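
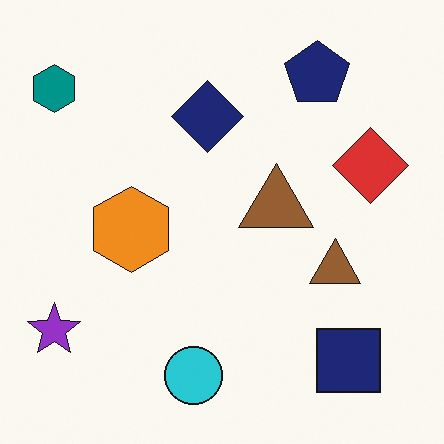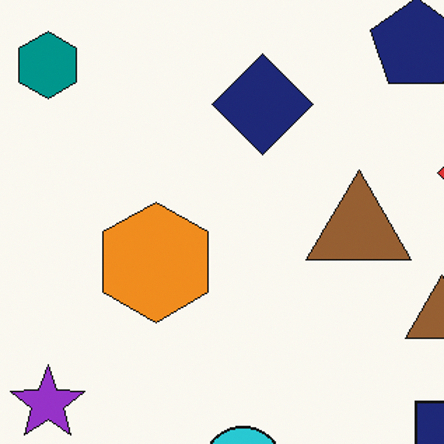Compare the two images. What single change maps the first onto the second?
The second image is the first cropped slightly and scaled back up.

The visible shapes are larger and the field of view is narrower; shapes near the original edges may be partly or wholly outside the frame — a crop-and-rescale.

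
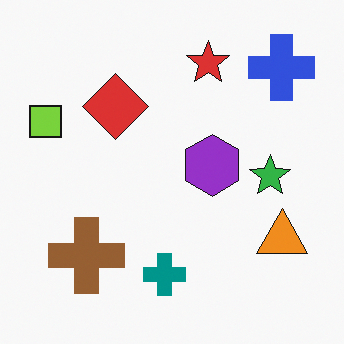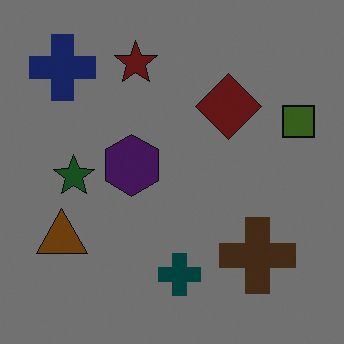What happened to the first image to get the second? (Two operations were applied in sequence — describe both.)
The second image is the first darkened a lot, then flipped horizontally (left ↔ right).

Every pixel — background and shapes alike — is uniformly darkened. The lime square is in the left of the first image and the right of the second — shapes on opposite sides of the vertical midline have swapped in a mirror flip.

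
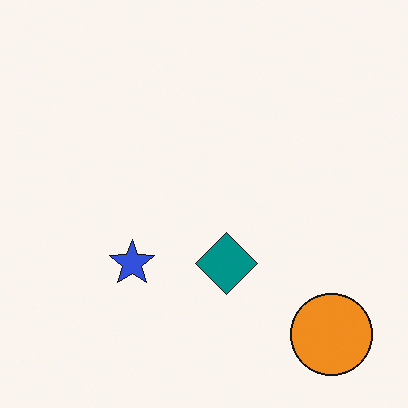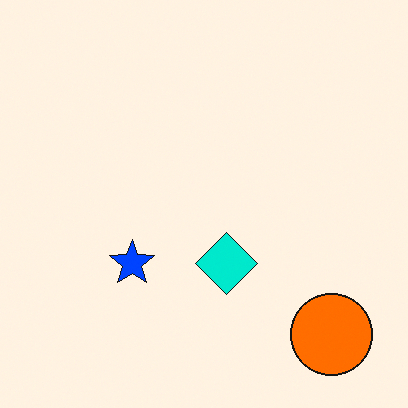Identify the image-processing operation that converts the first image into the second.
The transformation is: heavily oversaturated.

All colors are more vivid — a global saturation change.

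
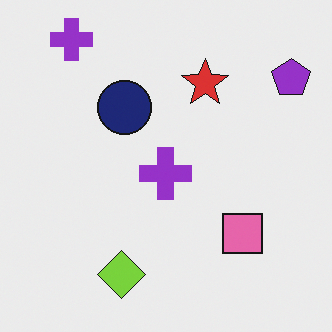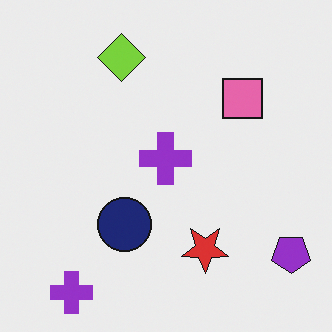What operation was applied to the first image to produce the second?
Flipped vertically (top ↔ bottom).

The lime diamond is in the bottom of the first image and the top of the second — shapes on opposite sides of the horizontal midline have swapped in a mirror flip.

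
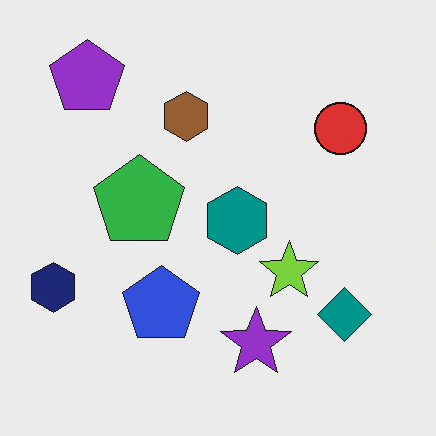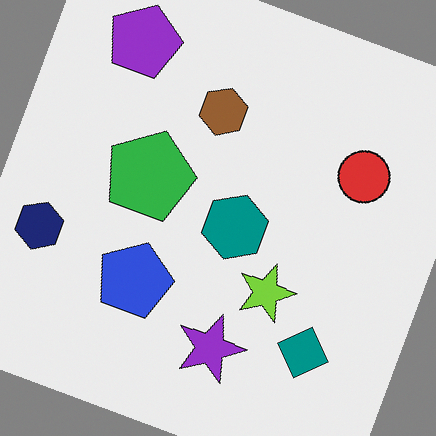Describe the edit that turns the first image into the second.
It was rotated clockwise by a moderate amount.

Every shape is tilted by the same angle and the image corners show triangular fill wedges — a whole-image rotation by a non-right angle.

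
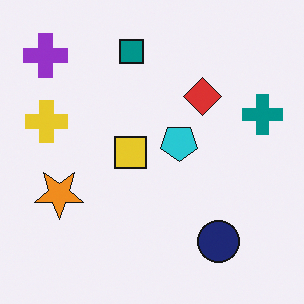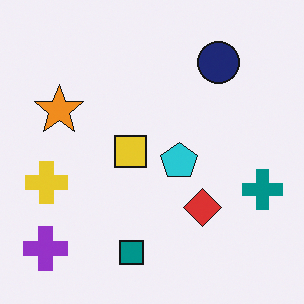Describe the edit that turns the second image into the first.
The first image is the second flipped vertically (top ↔ bottom).

The teal square is in the bottom of the second image and the top of the first — shapes on opposite sides of the horizontal midline have swapped in a mirror flip.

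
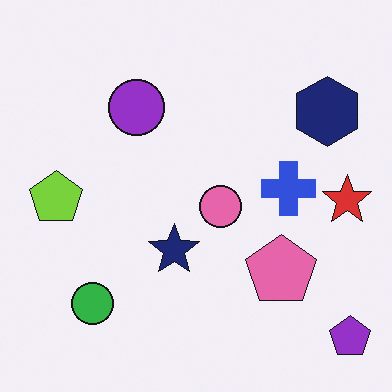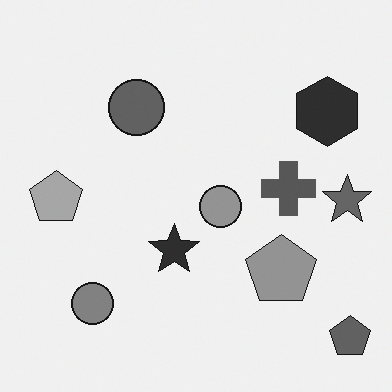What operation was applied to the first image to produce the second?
The transformation is: converted to grayscale.

All color is removed — every shape is now a shade of grey.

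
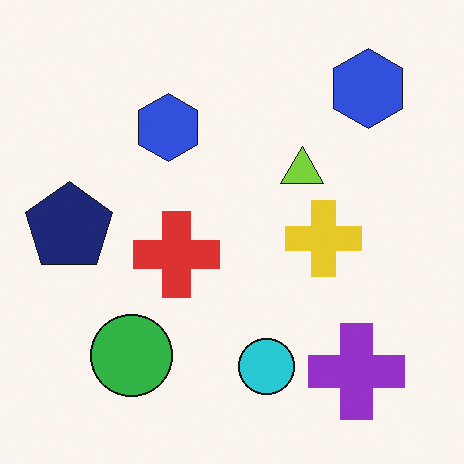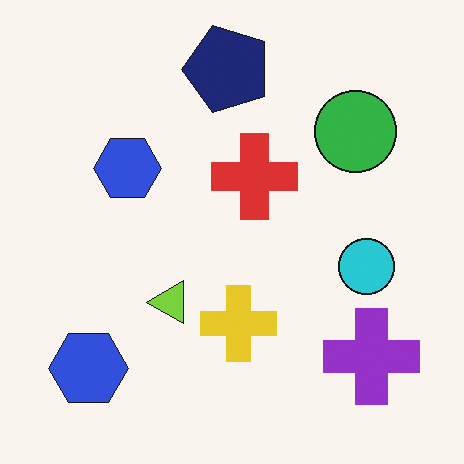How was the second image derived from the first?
It was transposed (reflected across the top-left ↔ bottom-right diagonal).

Shapes have swapped their row and column positions — what was in the top-right is now in the bottom-left — a diagonal reflection.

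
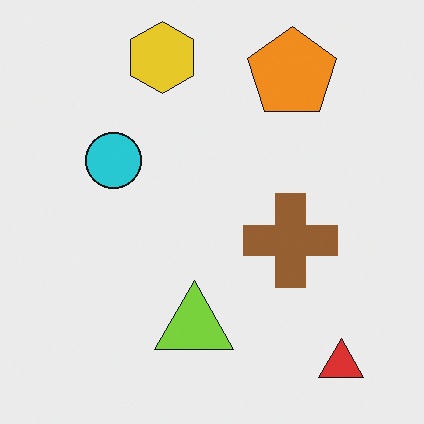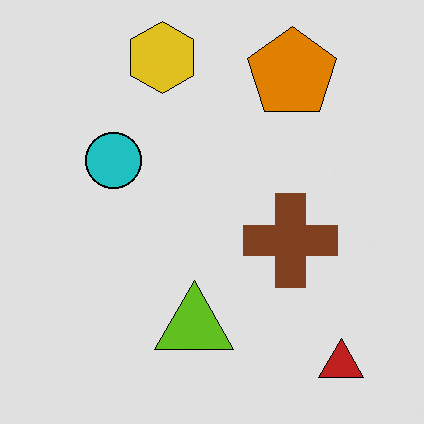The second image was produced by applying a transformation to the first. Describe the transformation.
Posterized to a reduced palette.

Each flat color has snapped to a coarser quantized level — most visibly, the near-white background has dropped to a flat grey.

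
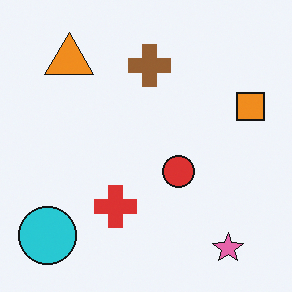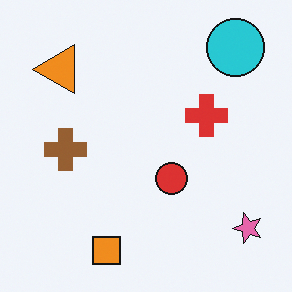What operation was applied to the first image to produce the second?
The second image is the first transposed (reflected across the top-left ↔ bottom-right diagonal).

Shapes have swapped their row and column positions — what was in the top-right is now in the bottom-left — a diagonal reflection.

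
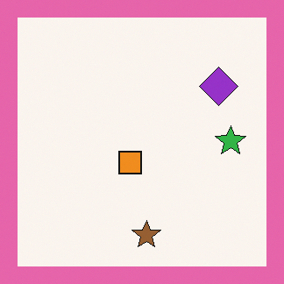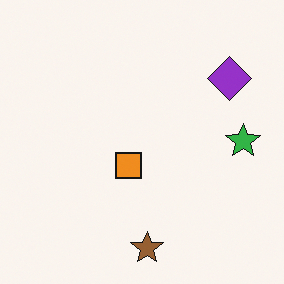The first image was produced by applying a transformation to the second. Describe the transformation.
The image was framed with a pink border.

A solid pink frame runs around the edge of the first image, with the content slightly shrunk inside it.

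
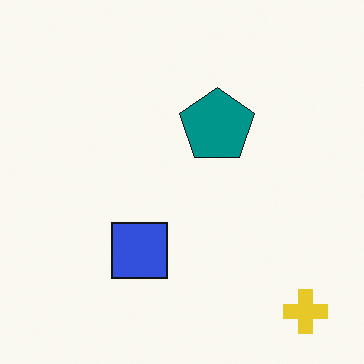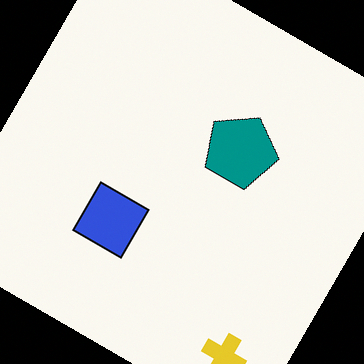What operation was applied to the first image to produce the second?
It was rotated clockwise by a large amount — several tens of degrees.

Every shape is tilted by the same angle and the image corners show triangular fill wedges — a whole-image rotation by a non-right angle.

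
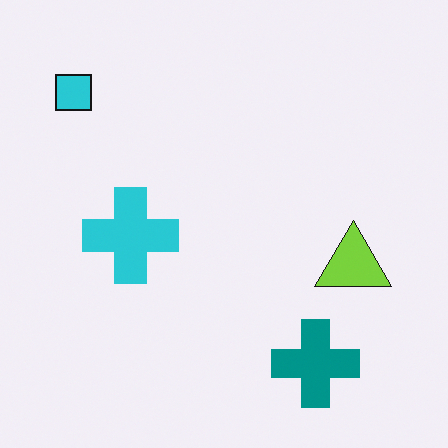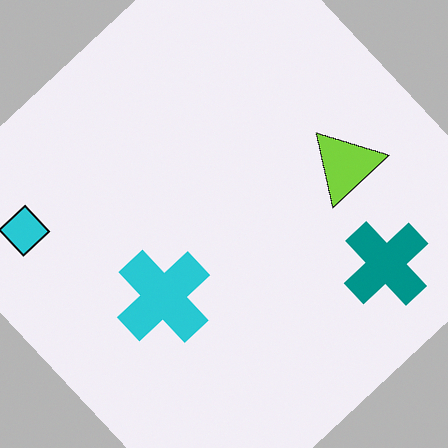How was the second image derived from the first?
The second image is the first rotated counter-clockwise by a large amount — several tens of degrees.

Every shape is tilted by the same angle and the image corners show triangular fill wedges — a whole-image rotation by a non-right angle.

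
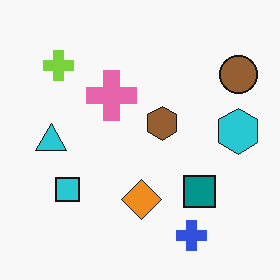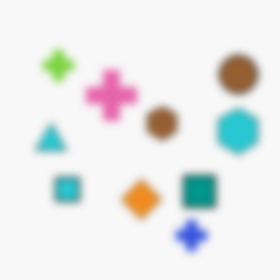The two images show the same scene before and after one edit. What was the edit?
The transformation is: moderately blurred.

Shape edges and outlines are uniformly softened across the whole image.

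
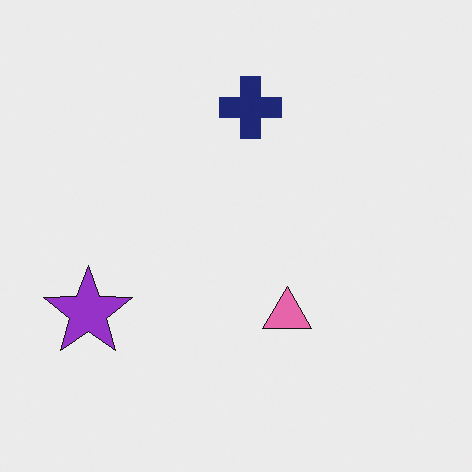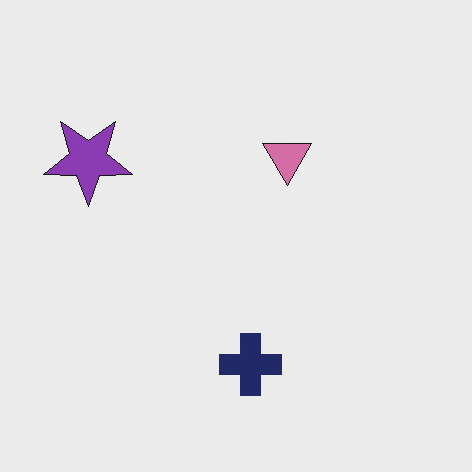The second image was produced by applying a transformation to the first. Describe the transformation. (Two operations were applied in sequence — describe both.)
It was flipped vertically (top ↔ bottom), then slightly desaturated.

The navy cross is in the top of the first image and the bottom of the second — shapes on opposite sides of the horizontal midline have swapped in a mirror flip. All colors are more muted and greyish — a global saturation change.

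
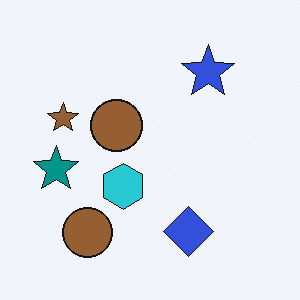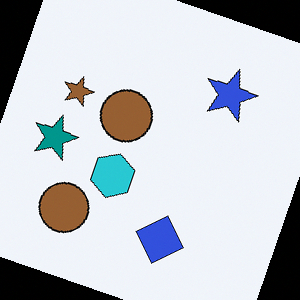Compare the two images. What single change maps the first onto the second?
The transformation is: rotated clockwise by a clearly visible amount.

Every shape is tilted by the same angle and the image corners show triangular fill wedges — a whole-image rotation by a non-right angle.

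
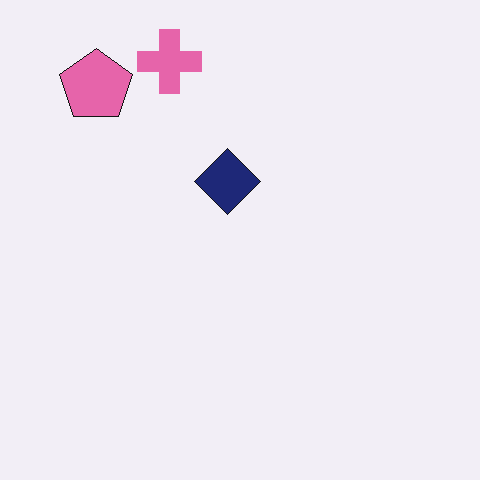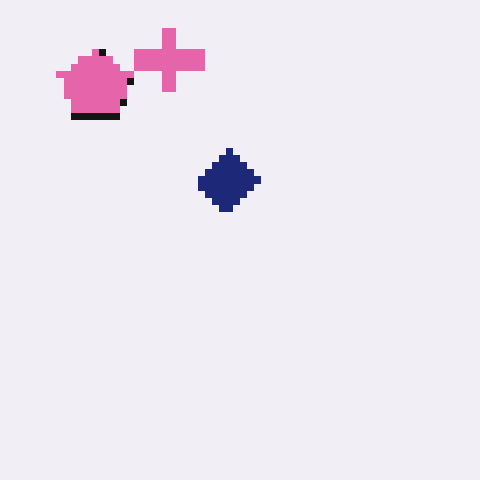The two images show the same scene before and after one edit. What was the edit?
Pixelated into visible square blocks.

Shapes are reduced to large square blocks; fine edges and outlines are lost — a downscale-then-upscale (mosaic) effect.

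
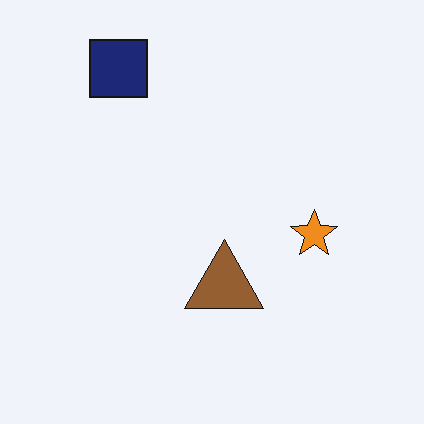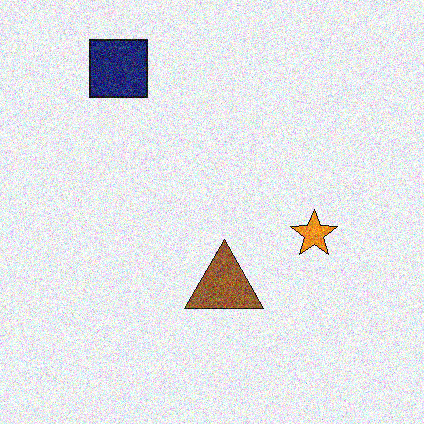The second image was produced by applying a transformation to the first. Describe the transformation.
The second image is the first degraded with strong gaussian noise.

Random speckle covers the whole image, including the flat background.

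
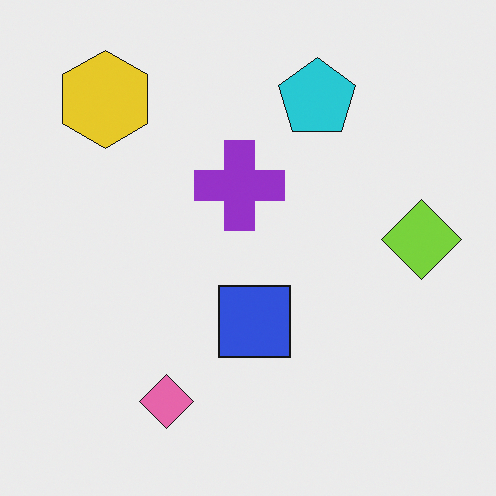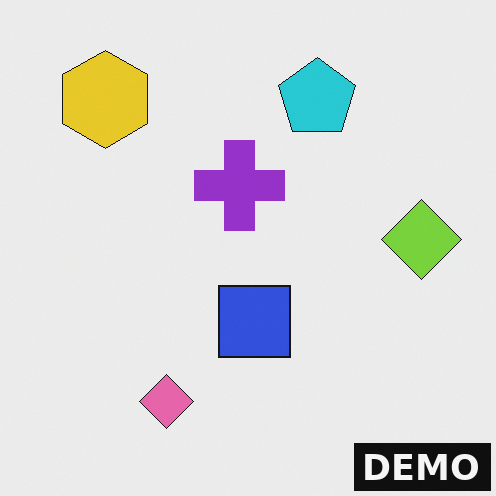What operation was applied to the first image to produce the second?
Watermarked with the text "DEMO" in the lower-right corner.

A dark label reading "DEMO" appears in the lower-right corner.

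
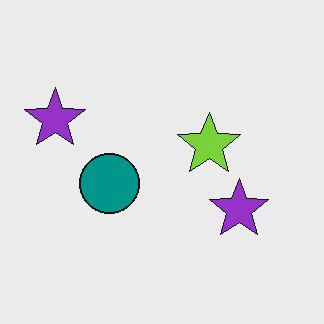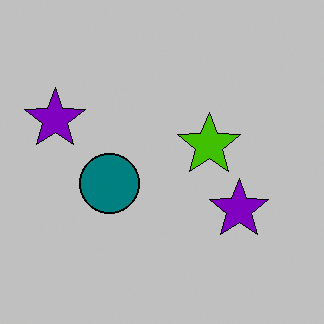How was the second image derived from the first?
The transformation is: aggressively posterized.

Each flat color has snapped to a coarser quantized level — most visibly, the near-white background has dropped to a flat grey.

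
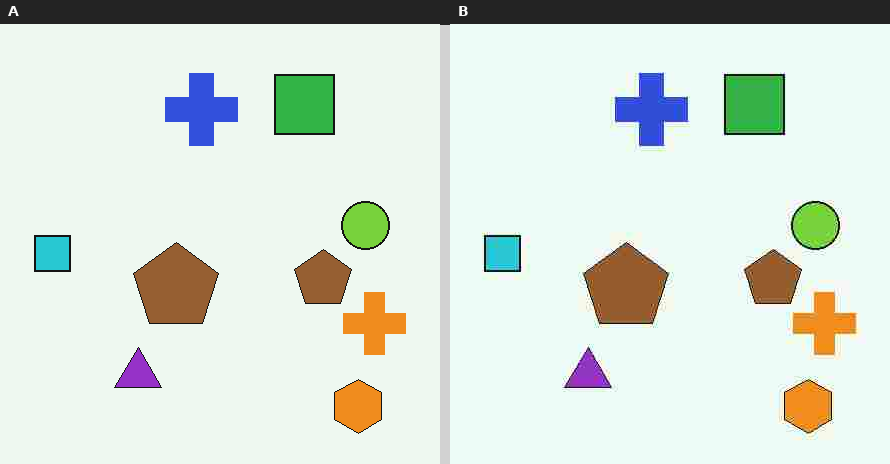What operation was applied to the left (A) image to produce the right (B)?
The transformation is: heavily JPEG-compressed with obvious blocking artifacts.

Blocky 8×8 compression artifacts appear around shape edges and the flat background shows ringing — characteristic JPEG degradation.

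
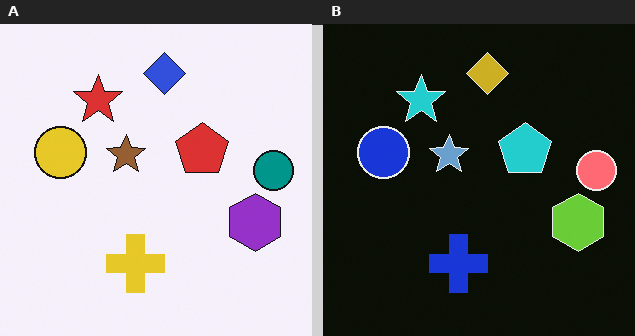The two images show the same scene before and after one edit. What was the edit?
The transformation is: color-inverted (negative).

The light background has become dark and every shape's color is its complement — a photographic negative.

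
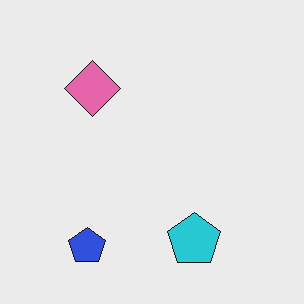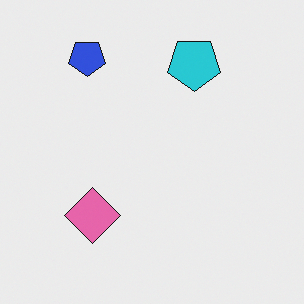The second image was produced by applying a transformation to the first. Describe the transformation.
This is the original image flipped vertically (top ↔ bottom).

The blue pentagon is in the bottom-left of the first image and the top-left of the second — shapes on opposite sides of the horizontal midline have swapped in a mirror flip.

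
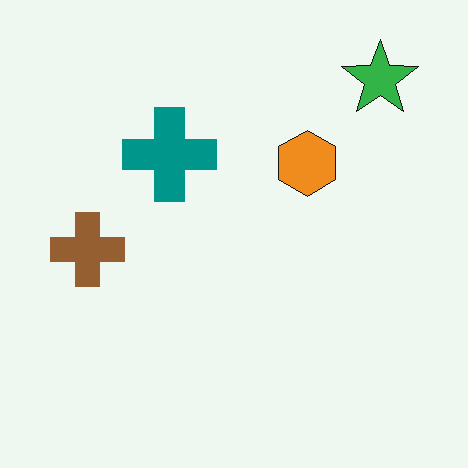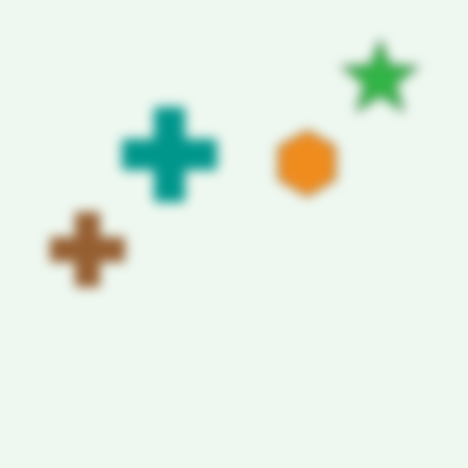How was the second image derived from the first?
This is the original image strongly gaussian-blurred.

Shape edges and outlines are uniformly softened across the whole image.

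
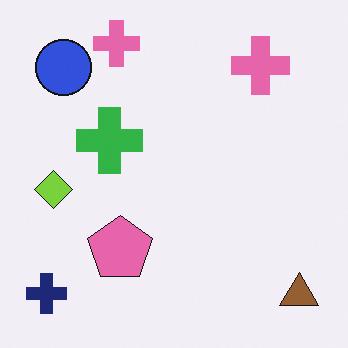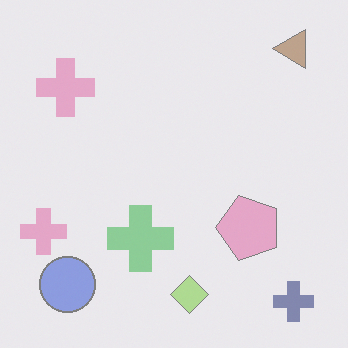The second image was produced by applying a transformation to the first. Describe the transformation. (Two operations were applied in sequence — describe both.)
The second image is the first rotated 90° counter-clockwise, then washed out (contrast reduced).

The navy cross sits in the bottom-left of the first image and the bottom-right of the second — consistent with a whole-image 90° counter-clockwise rotation. Tones are pushed toward mid-grey across the whole image — a global contrast change.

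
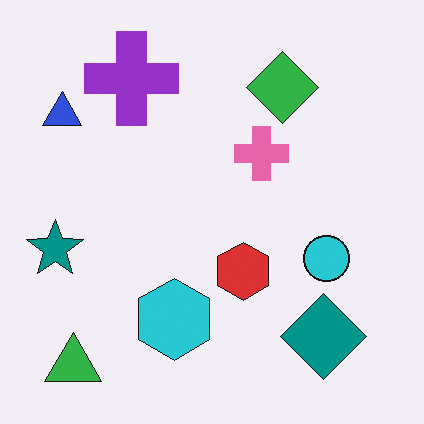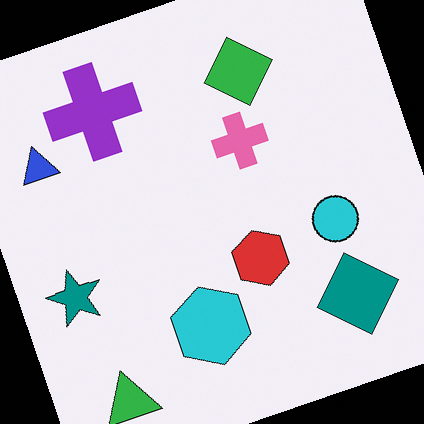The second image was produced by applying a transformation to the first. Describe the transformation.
The second image is the first rotated counter-clockwise by a clearly visible amount.

Every shape is tilted by the same angle and the image corners show triangular fill wedges — a whole-image rotation by a non-right angle.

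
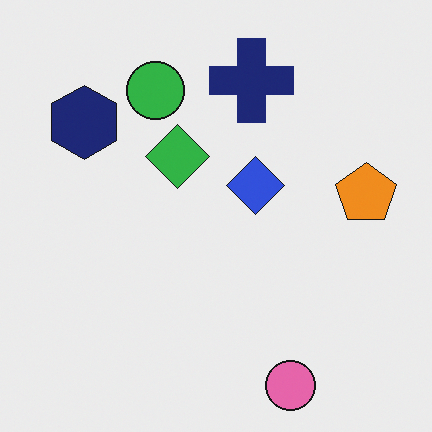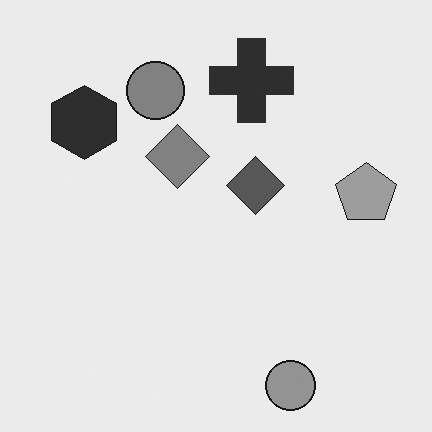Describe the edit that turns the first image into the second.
The transformation is: converted to grayscale.

All color is removed — every shape is now a shade of grey.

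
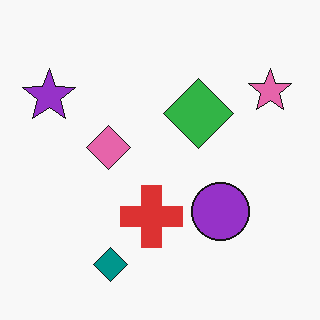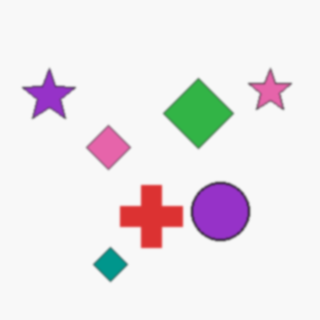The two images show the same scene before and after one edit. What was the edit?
Slightly softened.

Shape edges and outlines are uniformly softened across the whole image.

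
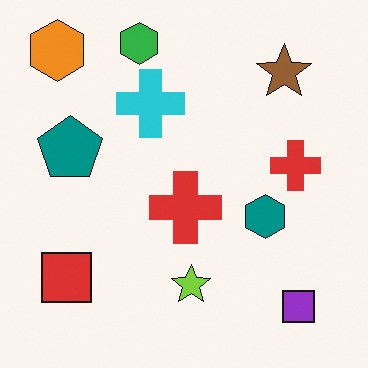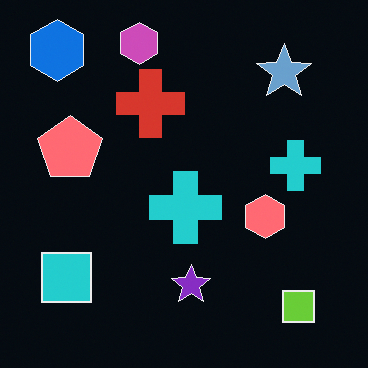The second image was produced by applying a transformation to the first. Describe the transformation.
The transformation is: color-inverted (negative).

The light background has become dark and every shape's color is its complement — a photographic negative.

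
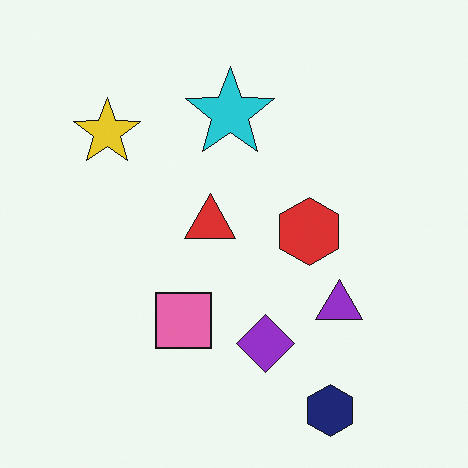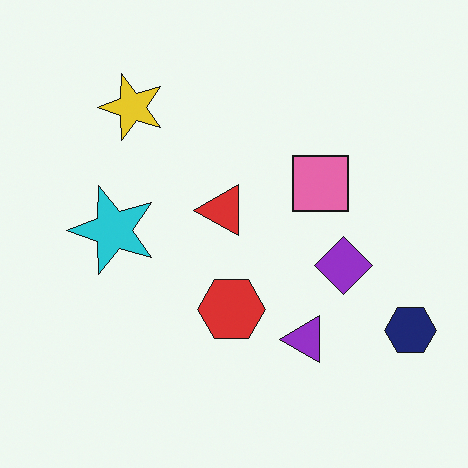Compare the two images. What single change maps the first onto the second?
This is the original image transposed (reflected across the top-left ↔ bottom-right diagonal).

Shapes have swapped their row and column positions — what was in the top-right is now in the bottom-left — a diagonal reflection.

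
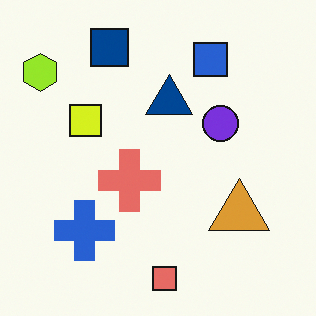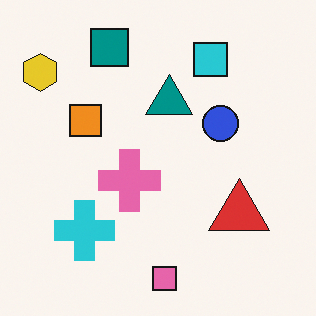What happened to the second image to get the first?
The first image is the second hue-shifted slightly.

Every shape's color has rotated by the same amount around the hue wheel — a uniform hue shift.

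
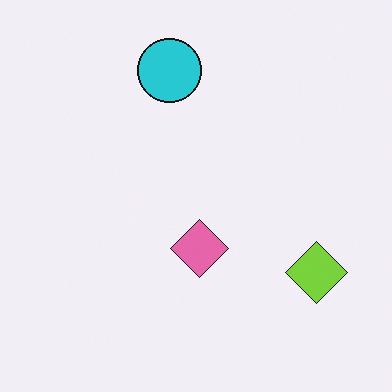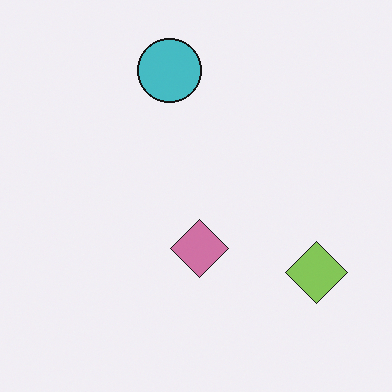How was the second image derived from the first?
The image was slightly desaturated.

All colors are more muted and greyish — a global saturation change.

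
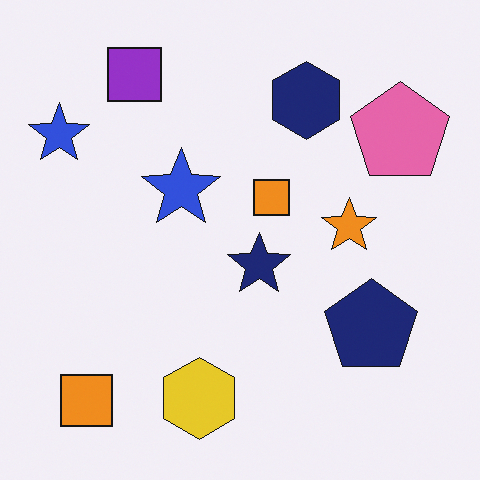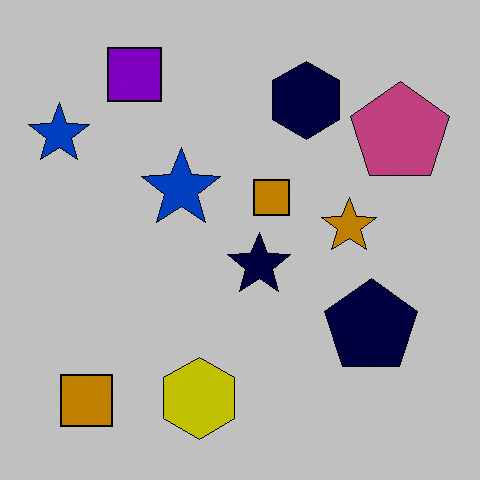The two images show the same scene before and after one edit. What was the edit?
It was heavily posterized to just a handful of flat colors.

Each flat color has snapped to a coarser quantized level — most visibly, the near-white background has dropped to a flat grey.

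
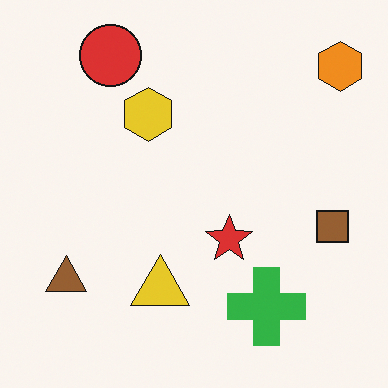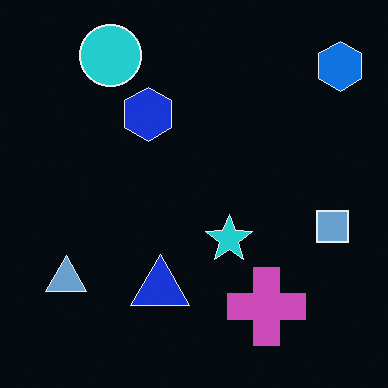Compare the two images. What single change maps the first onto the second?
It was color-inverted (negative).

The light background has become dark and every shape's color is its complement — a photographic negative.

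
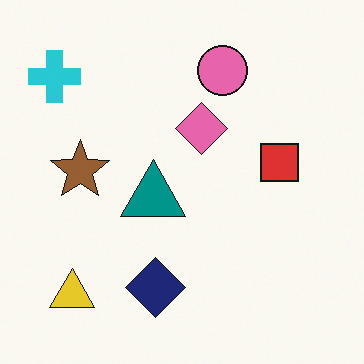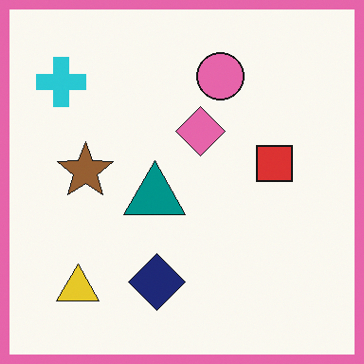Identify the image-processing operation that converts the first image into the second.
Framed with a pink border.

A solid pink frame runs around the edge of the second image, with the content slightly shrunk inside it.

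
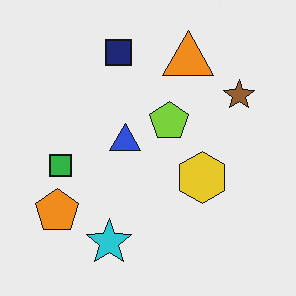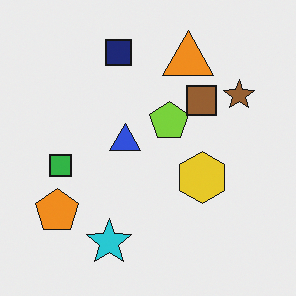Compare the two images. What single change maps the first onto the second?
The second image is the first overlaid with an additional brown square.

A brown square appears in the second image that is absent from the first.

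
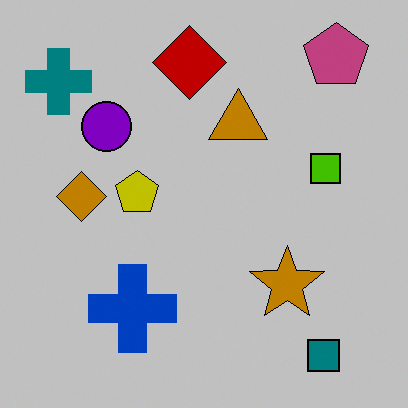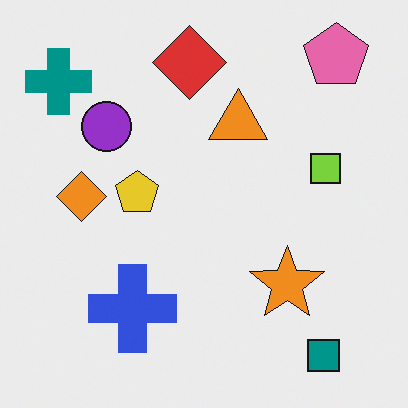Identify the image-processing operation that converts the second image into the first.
Heavily posterized to just a handful of flat colors.

Each flat color has snapped to a coarser quantized level — most visibly, the near-white background has dropped to a flat grey.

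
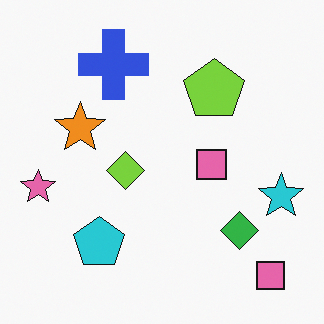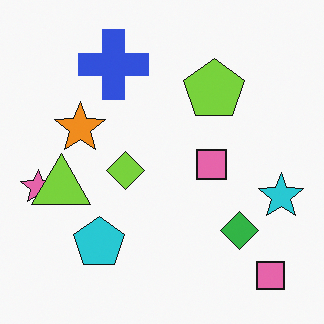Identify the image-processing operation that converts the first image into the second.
This is the original image overlaid with an additional lime triangle.

A lime triangle appears in the second image that is absent from the first.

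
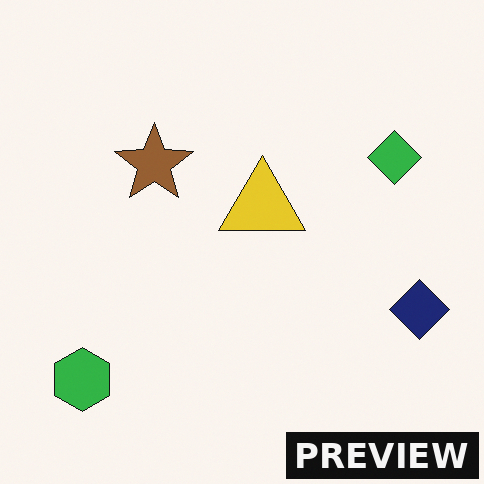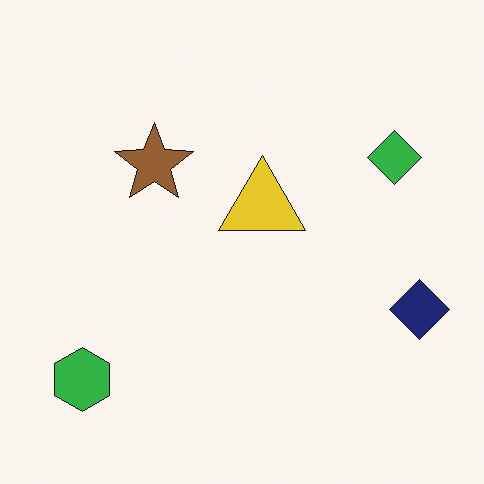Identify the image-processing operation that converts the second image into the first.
The first image is the second watermarked with the text "PREVIEW" in the lower-right corner.

A dark label reading "PREVIEW" appears in the lower-right corner.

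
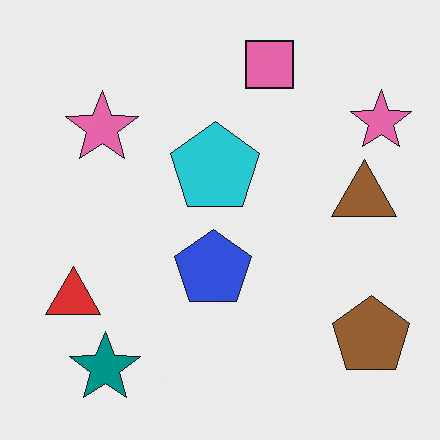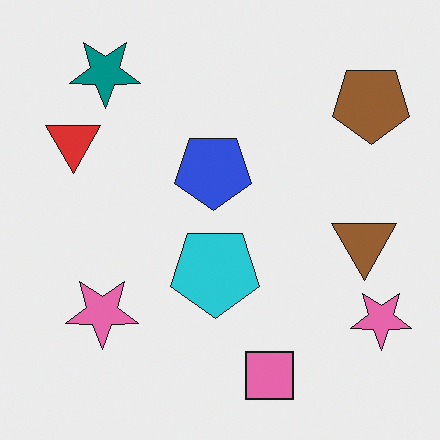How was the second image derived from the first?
The second image is the first flipped vertically (top ↔ bottom).

The pink square is in the top of the first image and the bottom of the second — shapes on opposite sides of the horizontal midline have swapped in a mirror flip.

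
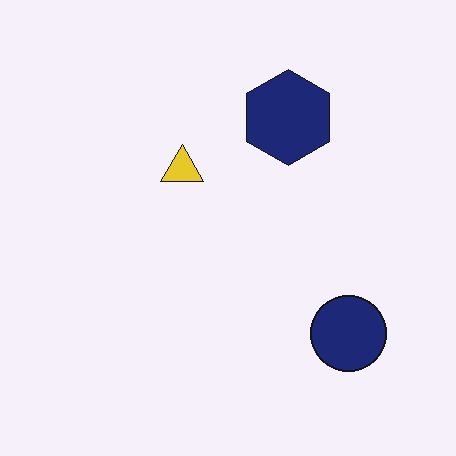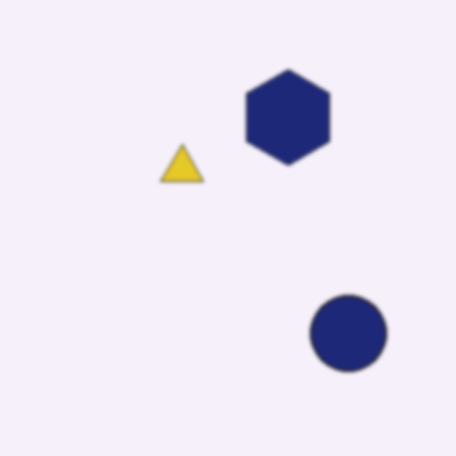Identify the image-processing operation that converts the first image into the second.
It was lightly blurred.

Shape edges and outlines are uniformly softened across the whole image.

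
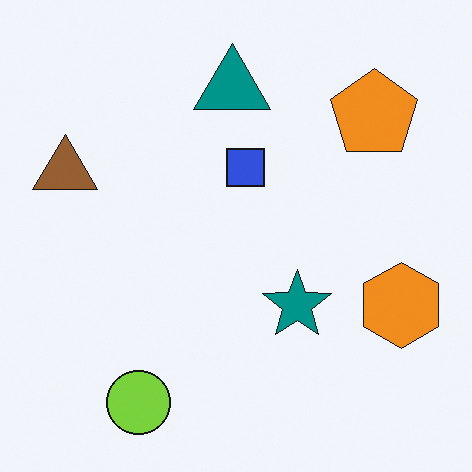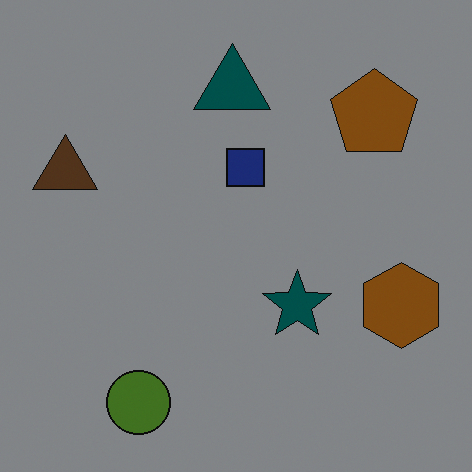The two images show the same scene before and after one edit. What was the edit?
The second image is the first noticeably darkened.

Every pixel — background and shapes alike — is uniformly darkened.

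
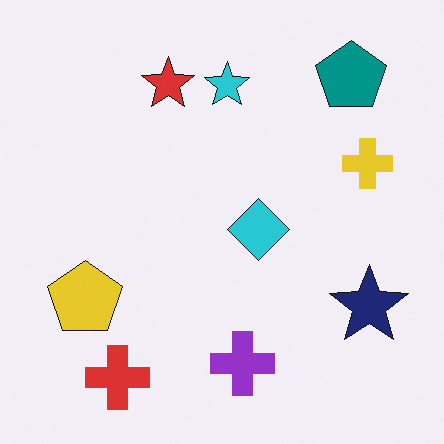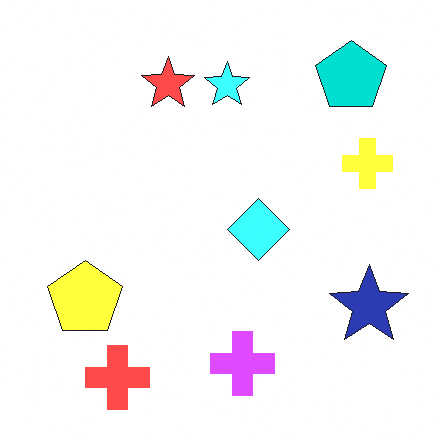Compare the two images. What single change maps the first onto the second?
It was noticeably brightened.

Every pixel — background and shapes alike — is uniformly brightened.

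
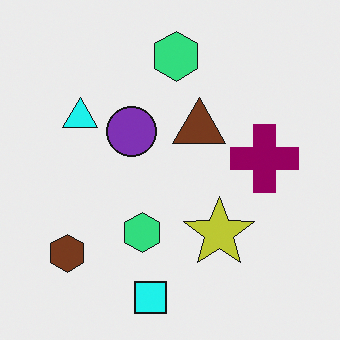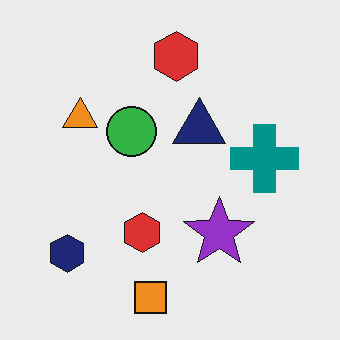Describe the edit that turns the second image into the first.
Hue-shifted by a moderate amount.

Every shape's color has rotated by the same amount around the hue wheel — a uniform hue shift.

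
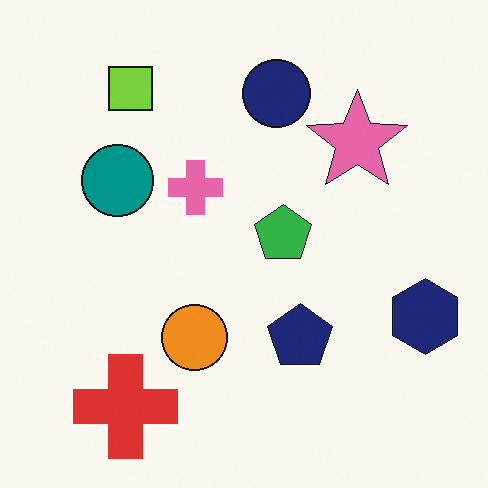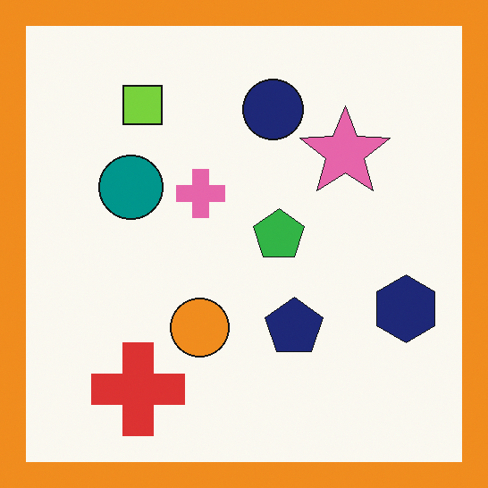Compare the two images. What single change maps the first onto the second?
It was framed with a orange border.

A solid orange frame runs around the edge of the second image, with the content slightly shrunk inside it.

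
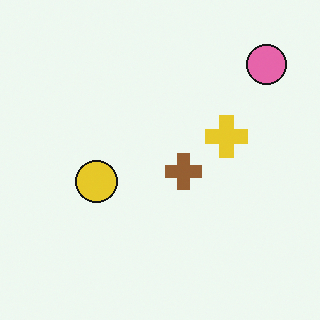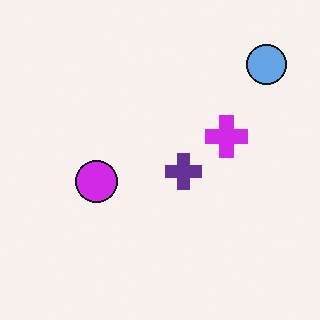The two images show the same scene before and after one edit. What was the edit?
It was hue-shifted through roughly half the color wheel.

Every shape's color has rotated by the same amount around the hue wheel — a uniform hue shift.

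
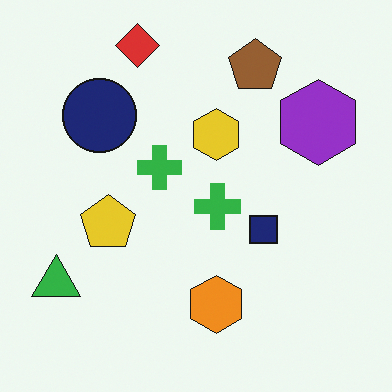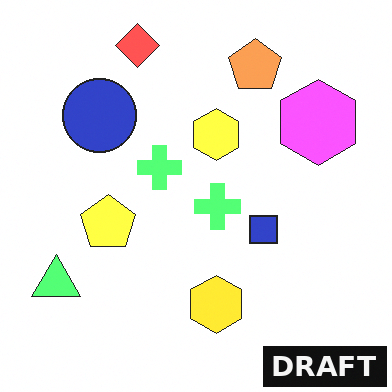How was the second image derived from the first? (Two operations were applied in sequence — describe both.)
It was substantially brightened, then watermarked with the text "DRAFT" in the lower-right corner.

Every pixel — background and shapes alike — is uniformly brightened. A dark label reading "DRAFT" appears in the lower-right corner.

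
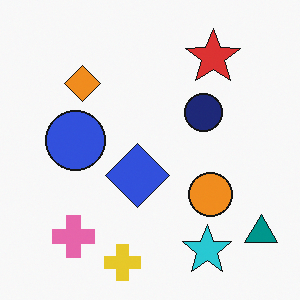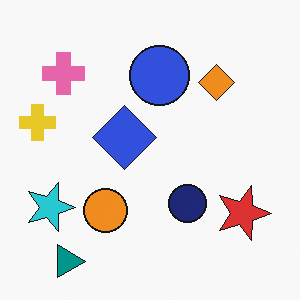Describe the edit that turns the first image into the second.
It was rotated 90° clockwise.

The teal triangle sits in the bottom-right of the first image and the bottom-left of the second — consistent with a whole-image 90° clockwise rotation.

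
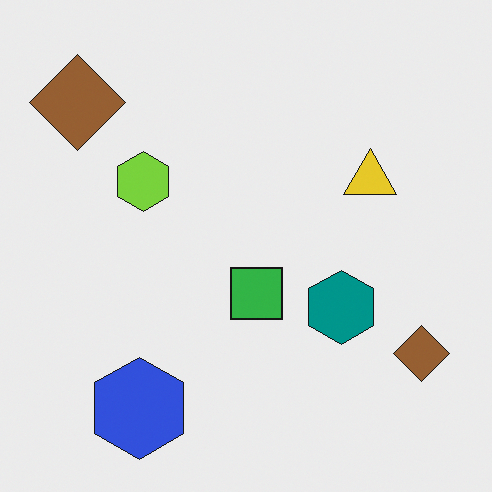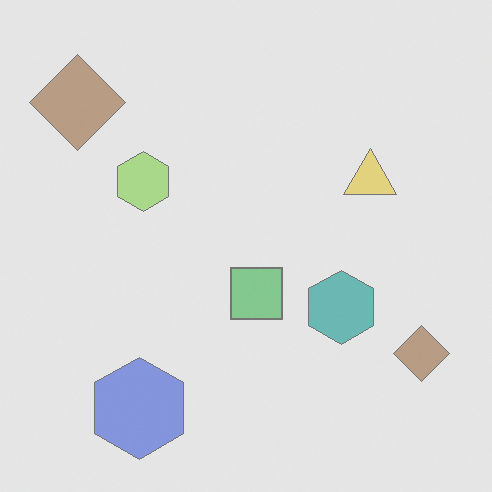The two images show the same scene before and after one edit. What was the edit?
The transformation is: washed out (contrast reduced).

Tones are pushed toward mid-grey across the whole image — a global contrast change.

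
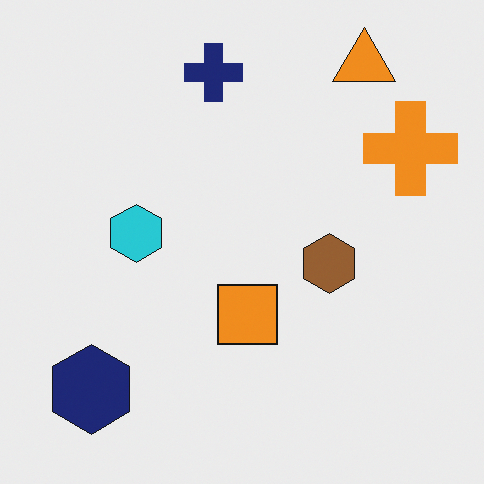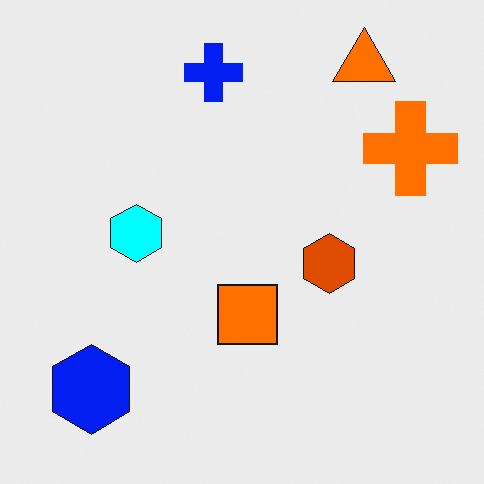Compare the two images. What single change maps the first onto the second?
The second image is the first made much more vivid (saturation change).

All colors are more vivid — a global saturation change.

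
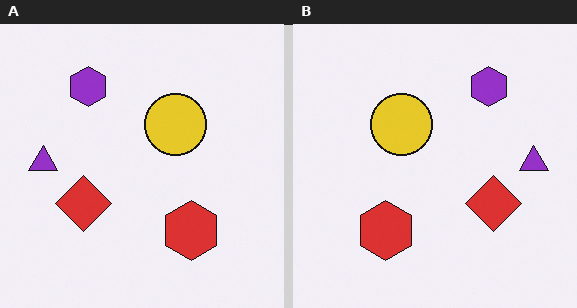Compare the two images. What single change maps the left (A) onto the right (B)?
The transformation is: flipped horizontally (left ↔ right).

The purple triangle is in the left of the left (A) image and the right of the right (B) — shapes on opposite sides of the vertical midline have swapped in a mirror flip.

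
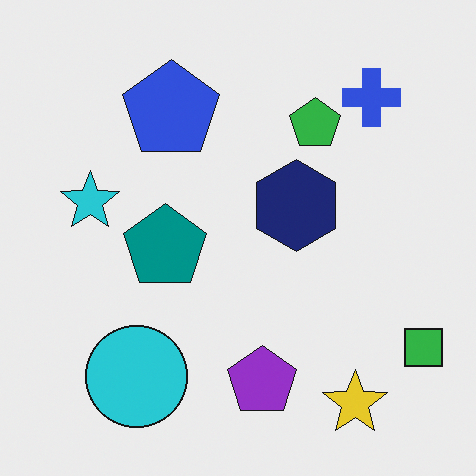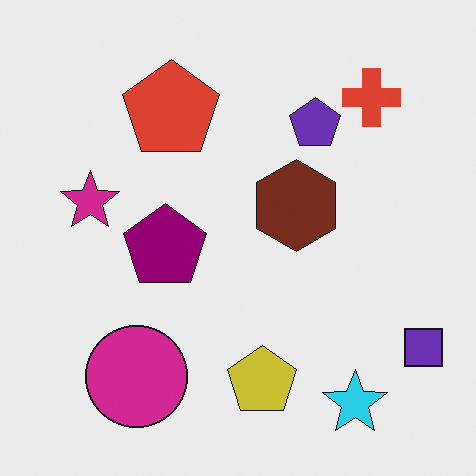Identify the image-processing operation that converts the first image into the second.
The transformation is: hue-shifted noticeably.

Every shape's color has rotated by the same amount around the hue wheel — a uniform hue shift.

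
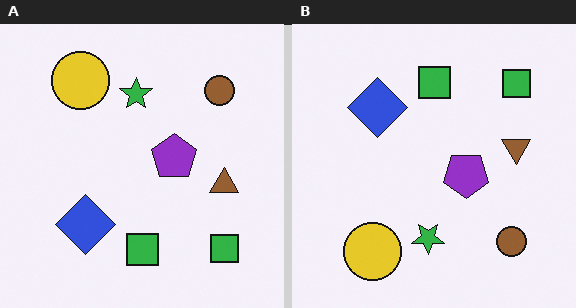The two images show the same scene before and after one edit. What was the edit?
The image was flipped vertically (top ↔ bottom).

The yellow circle is in the top-left of the left (A) image and the bottom-left of the right (B) — shapes on opposite sides of the horizontal midline have swapped in a mirror flip.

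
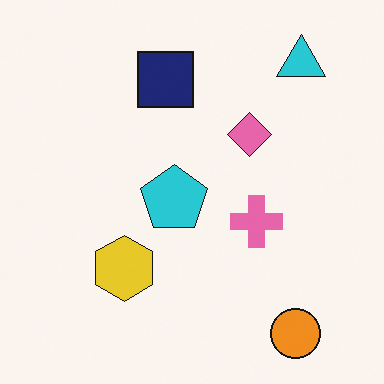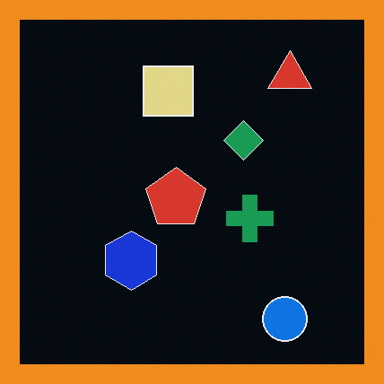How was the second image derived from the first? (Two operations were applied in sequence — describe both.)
It was color-inverted (negative), then framed with a orange border.

The light background has become dark and every shape's color is its complement — a photographic negative. A solid orange frame runs around the edge of the second image, with the content slightly shrunk inside it.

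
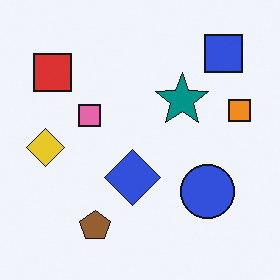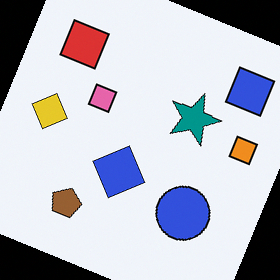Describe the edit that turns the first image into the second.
Rotated clockwise by a clearly visible amount.

Every shape is tilted by the same angle and the image corners show triangular fill wedges — a whole-image rotation by a non-right angle.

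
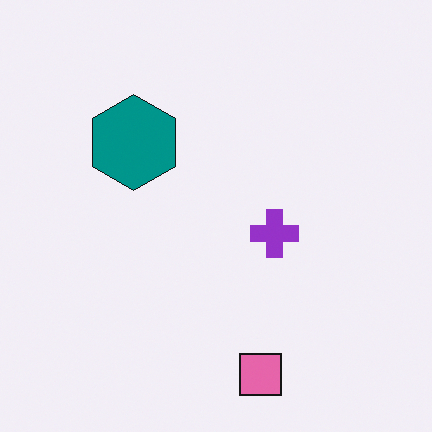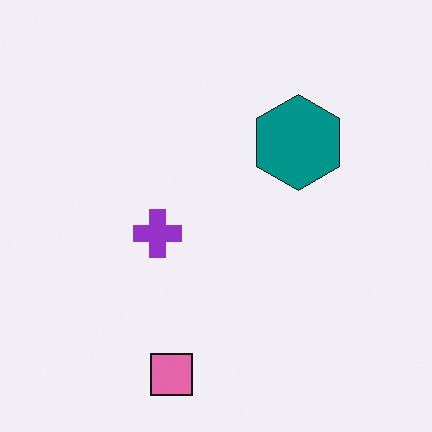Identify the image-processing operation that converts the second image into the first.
This is the original image flipped horizontally (left ↔ right).

The teal hexagon is in the top-right of the second image and the top-left of the first — shapes on opposite sides of the vertical midline have swapped in a mirror flip.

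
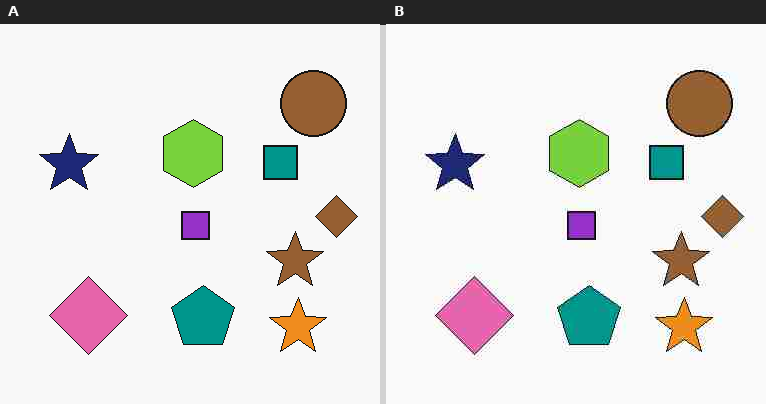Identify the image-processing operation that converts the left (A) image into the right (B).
This is the original image heavily JPEG-compressed with obvious blocking artifacts.

Blocky 8×8 compression artifacts appear around shape edges and the flat background shows ringing — characteristic JPEG degradation.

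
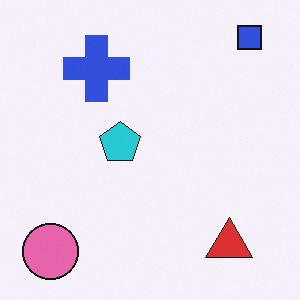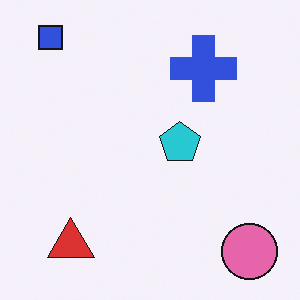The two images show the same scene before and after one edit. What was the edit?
The transformation is: flipped horizontally (left ↔ right).

The pink circle is in the bottom-left of the first image and the bottom-right of the second — shapes on opposite sides of the vertical midline have swapped in a mirror flip.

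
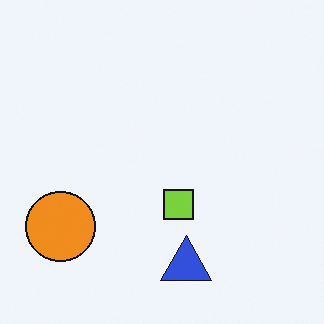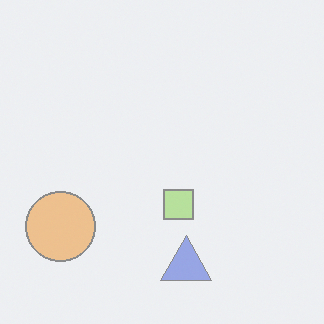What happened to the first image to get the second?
It was washed out (contrast reduced).

Tones are pushed toward mid-grey across the whole image — a global contrast change.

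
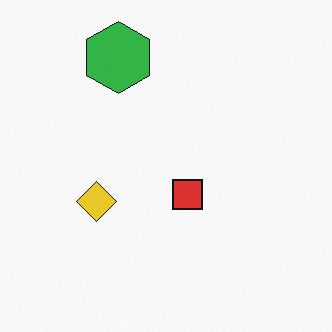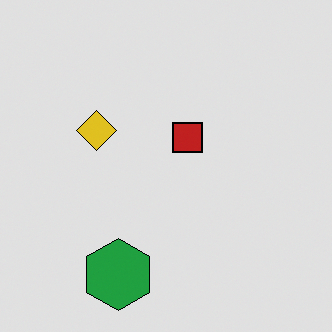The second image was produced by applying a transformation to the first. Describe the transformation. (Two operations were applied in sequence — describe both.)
The second image is the first flipped vertically (top ↔ bottom), then moderately posterized.

The green hexagon is in the top of the first image and the bottom of the second — shapes on opposite sides of the horizontal midline have swapped in a mirror flip. Each flat color has snapped to a coarser quantized level — most visibly, the near-white background has dropped to a flat grey.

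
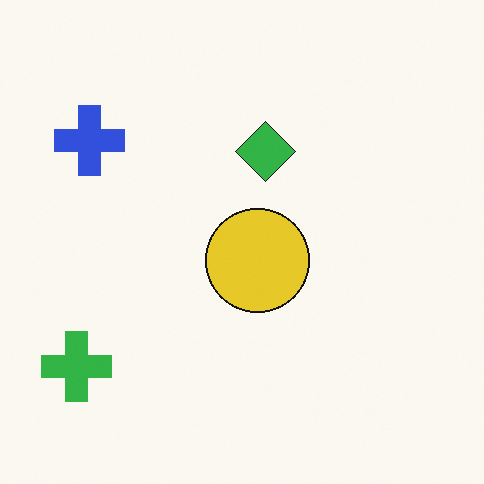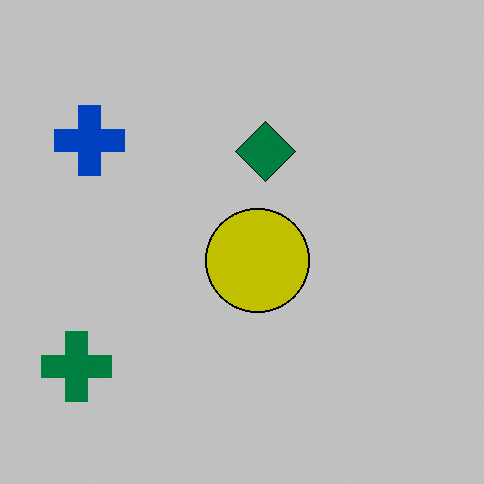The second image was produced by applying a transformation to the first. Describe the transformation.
The image was aggressively posterized.

Each flat color has snapped to a coarser quantized level — most visibly, the near-white background has dropped to a flat grey.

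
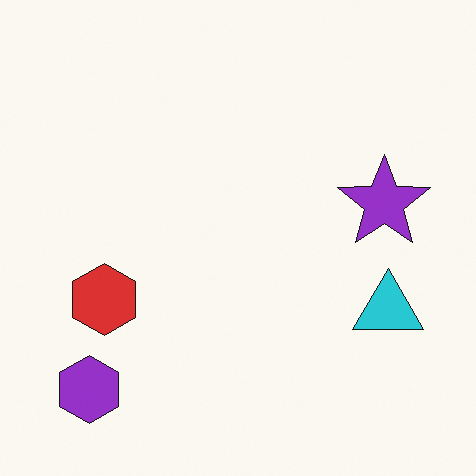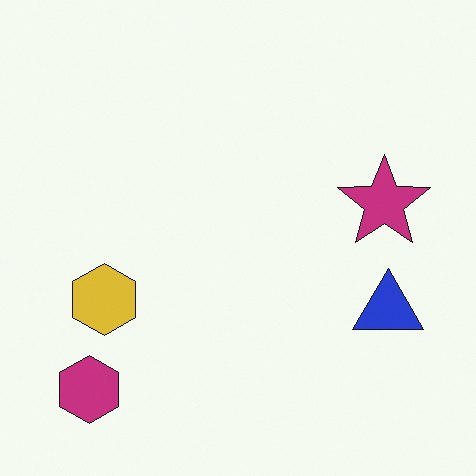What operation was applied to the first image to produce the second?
The image was hue-shifted by a small amount.

Every shape's color has rotated by the same amount around the hue wheel — a uniform hue shift.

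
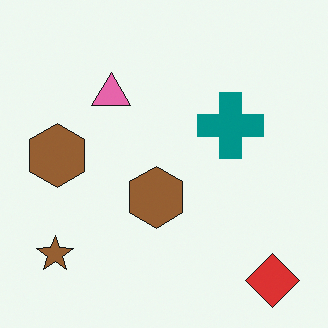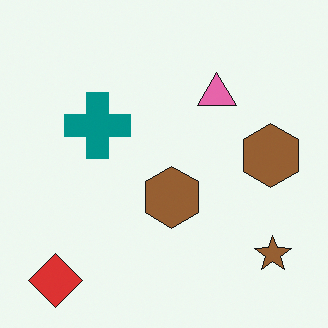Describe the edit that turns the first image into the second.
The transformation is: flipped horizontally (left ↔ right).

The brown star is in the bottom-left of the first image and the bottom-right of the second — shapes on opposite sides of the vertical midline have swapped in a mirror flip.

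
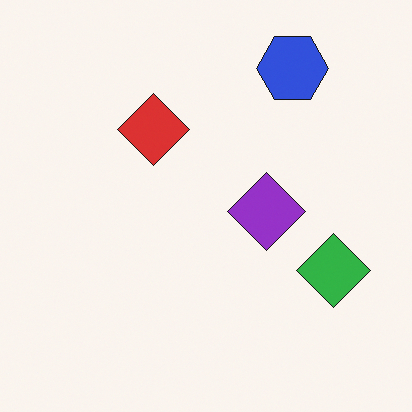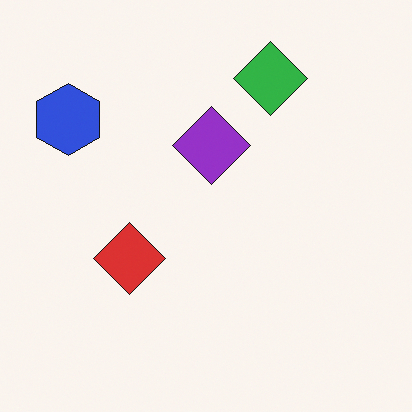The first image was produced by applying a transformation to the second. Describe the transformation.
The image was rotated 90° clockwise.

The blue hexagon sits in the top-left of the second image and the top-right of the first — consistent with a whole-image 90° clockwise rotation.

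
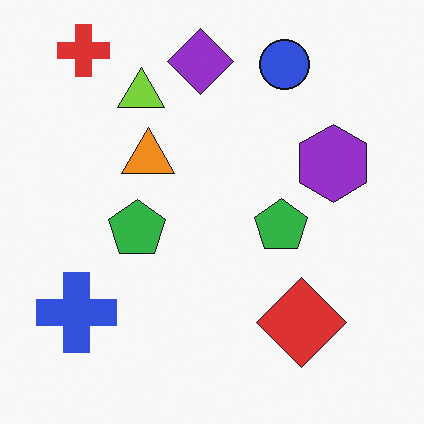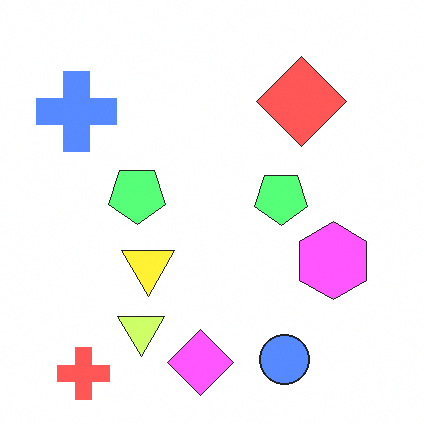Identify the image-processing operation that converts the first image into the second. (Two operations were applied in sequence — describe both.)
The second image is the first flipped vertically (top ↔ bottom), then brightened a lot.

The red cross is in the top-left of the first image and the bottom-left of the second — shapes on opposite sides of the horizontal midline have swapped in a mirror flip. Every pixel — background and shapes alike — is uniformly brightened.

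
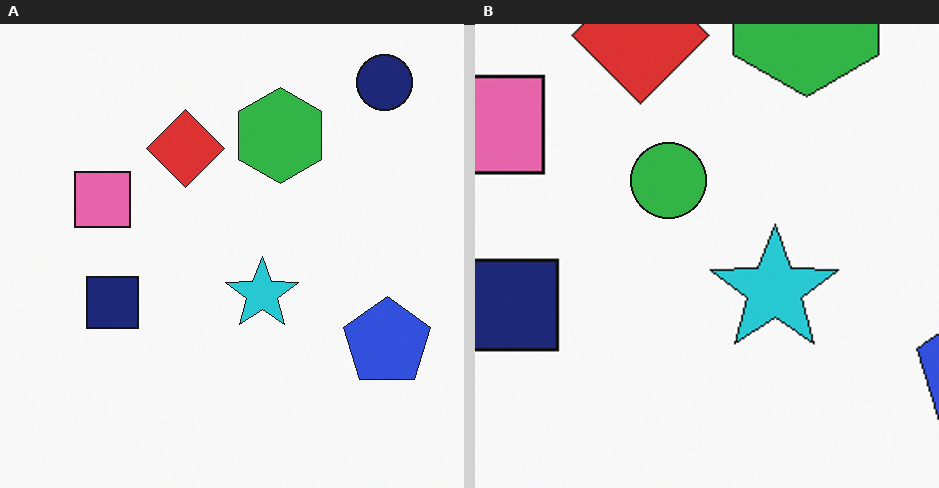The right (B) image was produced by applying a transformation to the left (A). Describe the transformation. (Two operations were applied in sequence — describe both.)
It was cropped tightly and scaled back up, then overlaid with an additional green circle.

The visible shapes are larger and the field of view is narrower; shapes near the original edges may be partly or wholly outside the frame — a crop-and-rescale. A green circle appears in the right (B) image that is absent from the left (A).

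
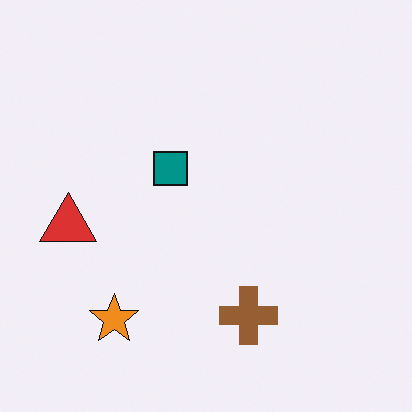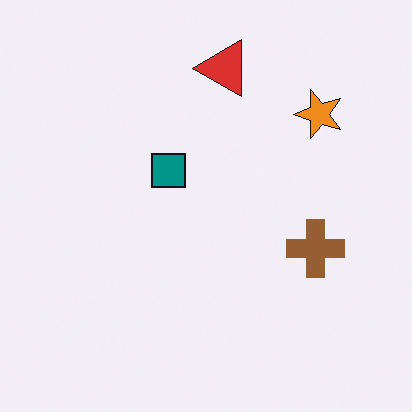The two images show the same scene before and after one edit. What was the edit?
The image was transposed (reflected across the top-left ↔ bottom-right diagonal).

Shapes have swapped their row and column positions — what was in the top-right is now in the bottom-left — a diagonal reflection.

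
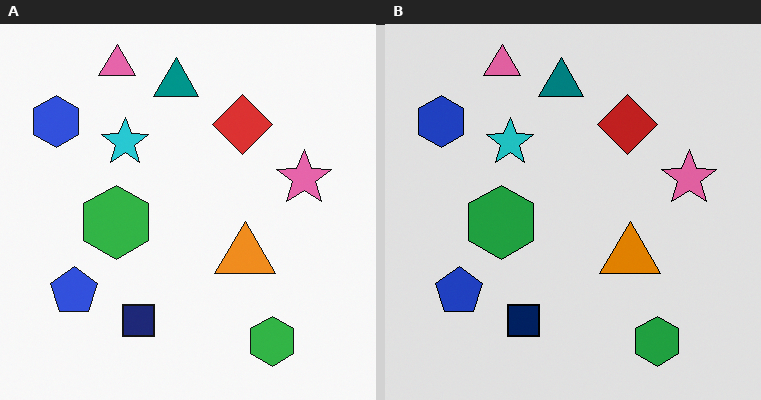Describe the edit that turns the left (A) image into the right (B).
The transformation is: posterized to a reduced palette.

Each flat color has snapped to a coarser quantized level — most visibly, the near-white background has dropped to a flat grey.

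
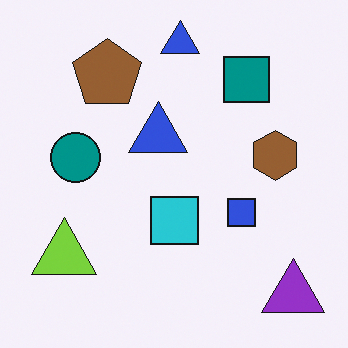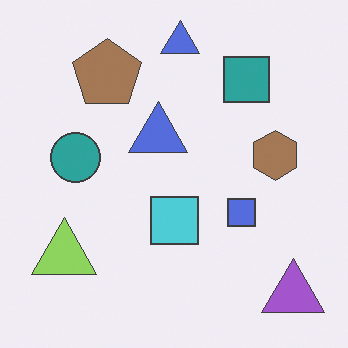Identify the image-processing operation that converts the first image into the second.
It was given slightly reduced contrast.

Tones are pushed toward mid-grey across the whole image — a global contrast change.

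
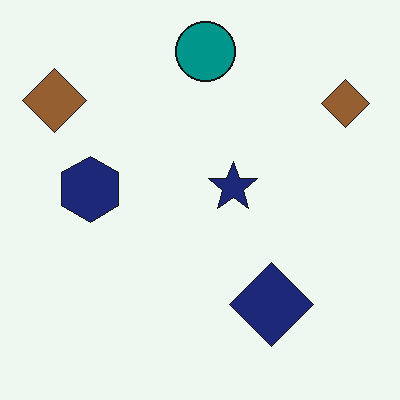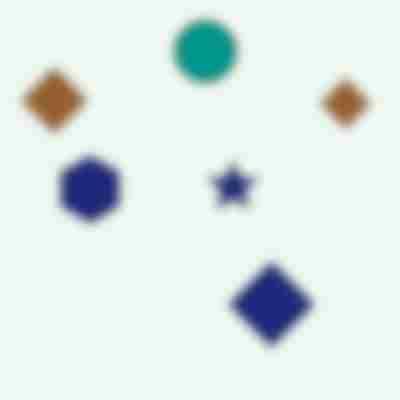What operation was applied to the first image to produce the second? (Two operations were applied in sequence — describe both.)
The transformation is: strongly gaussian-blurred, then degraded with heavy JPEG compression.

Shape edges and outlines are uniformly softened across the whole image. Blocky 8×8 compression artifacts appear around shape edges and the flat background shows ringing — characteristic JPEG degradation.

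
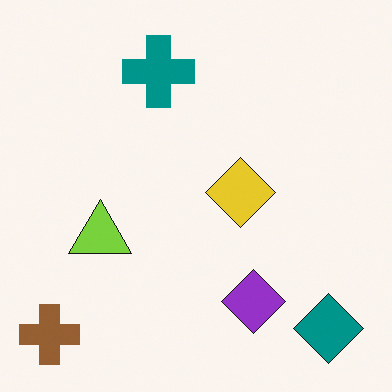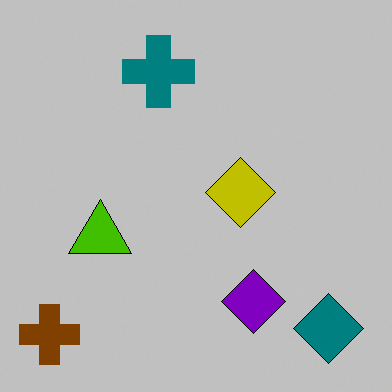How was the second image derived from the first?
This is the original image aggressively posterized.

Each flat color has snapped to a coarser quantized level — most visibly, the near-white background has dropped to a flat grey.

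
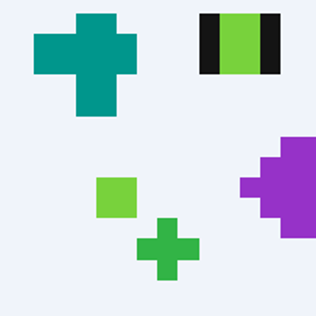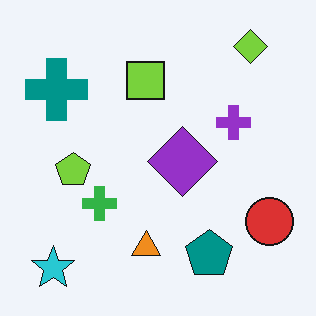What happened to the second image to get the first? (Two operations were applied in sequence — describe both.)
The first image is the second heavily pixelated into large blocks, then cropped tightly and scaled back up.

Shapes are reduced to large square blocks; fine edges and outlines are lost — a downscale-then-upscale (mosaic) effect. The visible shapes are larger and the field of view is narrower; shapes near the original edges may be partly or wholly outside the frame — a crop-and-rescale.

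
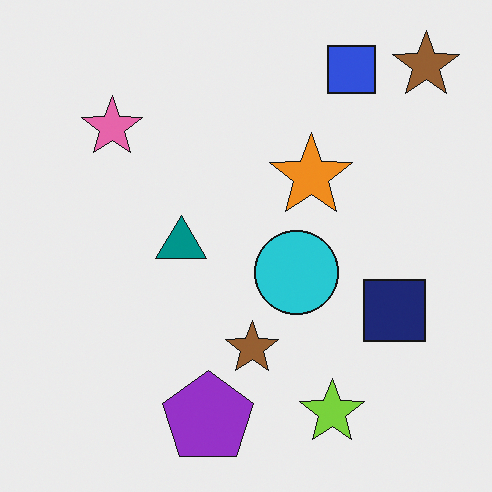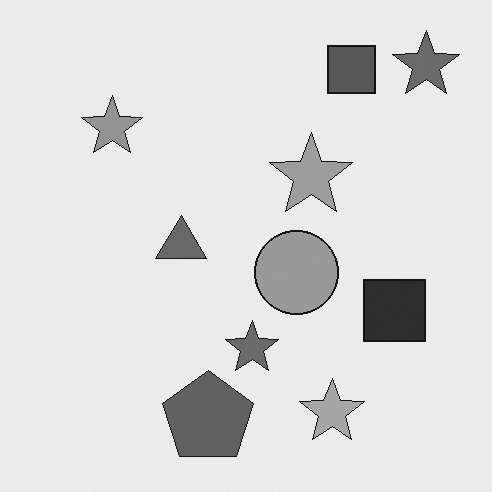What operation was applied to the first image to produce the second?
The second image is the first converted to grayscale.

All color is removed — every shape is now a shade of grey.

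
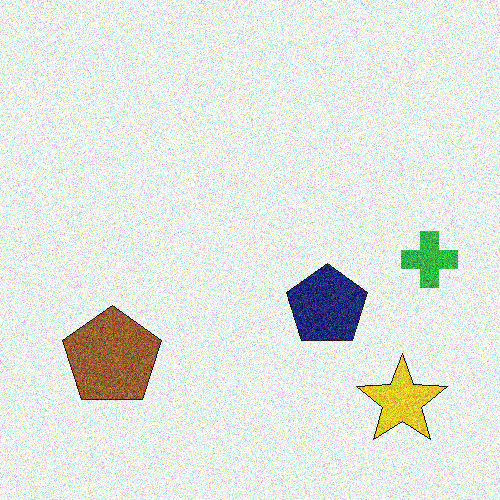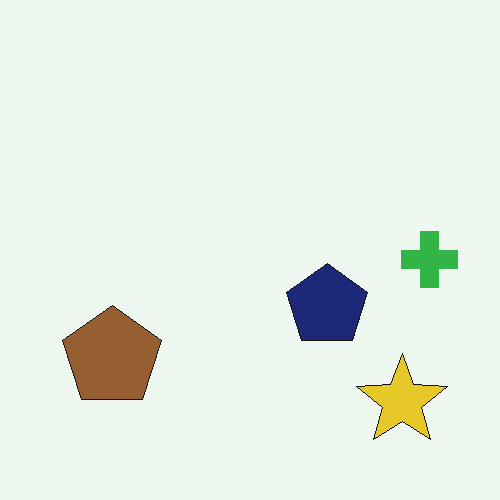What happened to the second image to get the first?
The image was degraded with strong gaussian noise.

Random speckle covers the whole image, including the flat background.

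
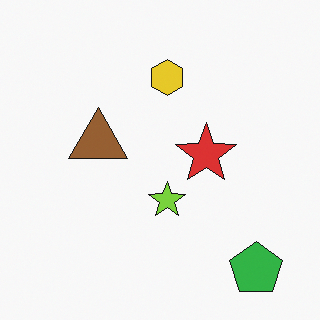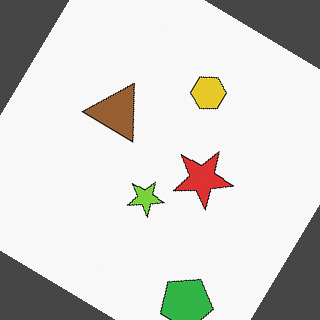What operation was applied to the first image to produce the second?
The second image is the first rotated clockwise by a large amount — several tens of degrees.

Every shape is tilted by the same angle and the image corners show triangular fill wedges — a whole-image rotation by a non-right angle.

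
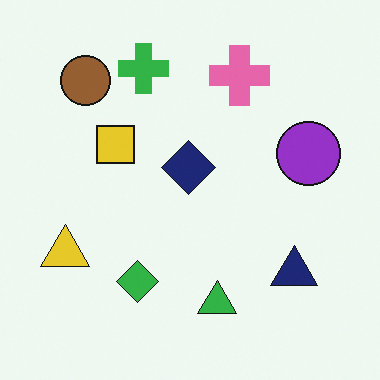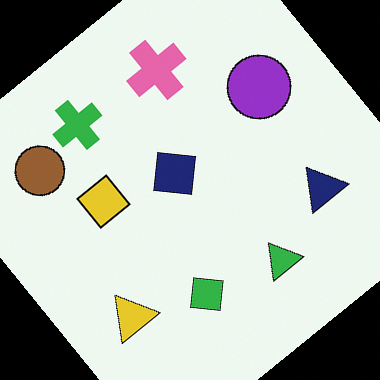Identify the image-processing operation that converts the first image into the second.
The second image is the first rotated counter-clockwise by a large amount — several tens of degrees.

Every shape is tilted by the same angle and the image corners show triangular fill wedges — a whole-image rotation by a non-right angle.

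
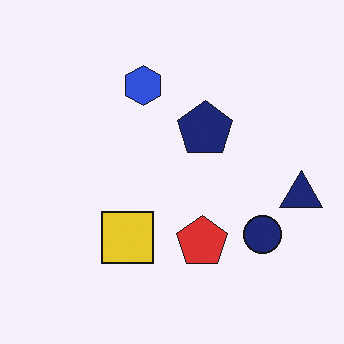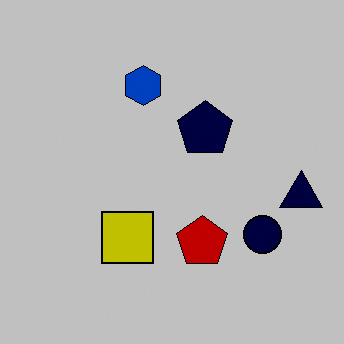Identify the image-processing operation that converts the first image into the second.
It was heavily posterized to just a handful of flat colors.

Each flat color has snapped to a coarser quantized level — most visibly, the near-white background has dropped to a flat grey.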